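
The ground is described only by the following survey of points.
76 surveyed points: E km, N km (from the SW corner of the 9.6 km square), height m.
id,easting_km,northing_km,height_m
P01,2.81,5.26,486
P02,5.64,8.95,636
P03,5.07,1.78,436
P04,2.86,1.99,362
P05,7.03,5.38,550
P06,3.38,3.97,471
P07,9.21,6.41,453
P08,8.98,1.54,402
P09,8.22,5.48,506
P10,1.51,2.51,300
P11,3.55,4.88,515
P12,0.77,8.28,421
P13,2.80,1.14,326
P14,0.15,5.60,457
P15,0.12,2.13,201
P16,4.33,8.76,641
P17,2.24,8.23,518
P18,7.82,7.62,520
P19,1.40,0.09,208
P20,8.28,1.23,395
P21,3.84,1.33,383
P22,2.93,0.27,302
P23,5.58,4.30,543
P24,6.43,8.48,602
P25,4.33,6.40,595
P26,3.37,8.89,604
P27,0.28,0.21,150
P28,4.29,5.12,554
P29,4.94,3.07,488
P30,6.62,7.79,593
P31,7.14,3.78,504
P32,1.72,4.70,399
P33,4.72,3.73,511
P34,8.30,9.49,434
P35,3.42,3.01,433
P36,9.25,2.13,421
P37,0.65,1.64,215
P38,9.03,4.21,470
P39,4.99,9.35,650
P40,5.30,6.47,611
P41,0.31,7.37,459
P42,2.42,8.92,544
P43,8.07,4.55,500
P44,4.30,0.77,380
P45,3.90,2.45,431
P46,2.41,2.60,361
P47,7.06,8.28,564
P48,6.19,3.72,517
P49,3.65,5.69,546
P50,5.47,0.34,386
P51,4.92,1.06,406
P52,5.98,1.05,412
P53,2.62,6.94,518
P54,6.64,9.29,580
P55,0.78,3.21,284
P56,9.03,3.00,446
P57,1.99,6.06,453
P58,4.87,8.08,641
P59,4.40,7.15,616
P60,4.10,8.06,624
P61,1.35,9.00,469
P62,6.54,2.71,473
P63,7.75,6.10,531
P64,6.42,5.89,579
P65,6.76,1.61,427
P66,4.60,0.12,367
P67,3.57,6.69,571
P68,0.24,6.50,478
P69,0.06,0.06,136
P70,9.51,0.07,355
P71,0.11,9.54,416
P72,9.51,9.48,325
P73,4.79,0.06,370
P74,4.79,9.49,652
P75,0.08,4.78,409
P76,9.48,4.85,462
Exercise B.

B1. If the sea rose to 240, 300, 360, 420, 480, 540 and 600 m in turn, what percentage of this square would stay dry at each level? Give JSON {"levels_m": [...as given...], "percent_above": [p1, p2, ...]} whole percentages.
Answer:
{"levels_m": [240, 300, 360, 420, 480, 540, 600], "percent_above": [96, 92, 87, 68, 43, 24, 10]}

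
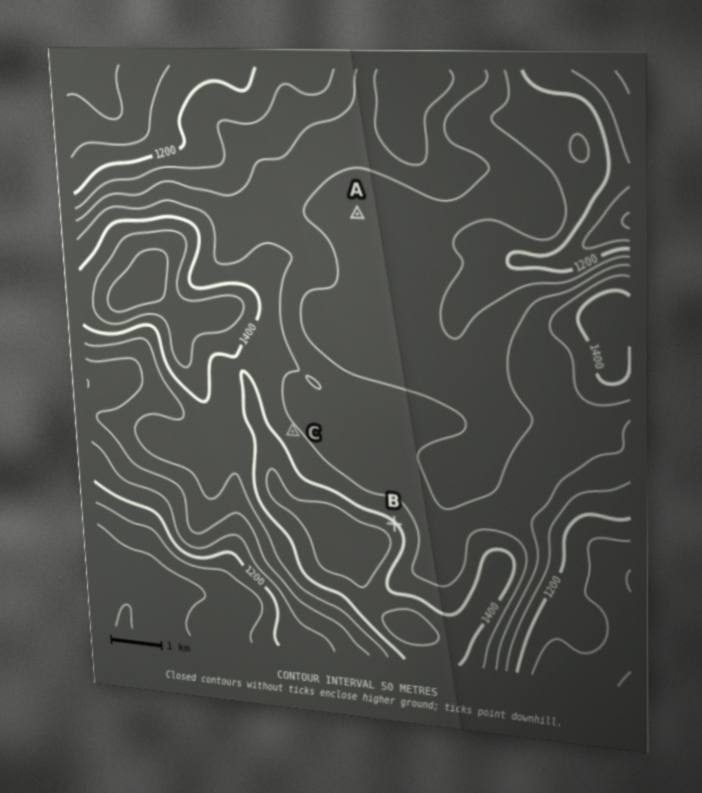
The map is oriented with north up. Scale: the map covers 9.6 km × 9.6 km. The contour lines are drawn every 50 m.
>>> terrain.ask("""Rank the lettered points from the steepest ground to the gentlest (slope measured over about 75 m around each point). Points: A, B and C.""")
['B', 'C', 'A']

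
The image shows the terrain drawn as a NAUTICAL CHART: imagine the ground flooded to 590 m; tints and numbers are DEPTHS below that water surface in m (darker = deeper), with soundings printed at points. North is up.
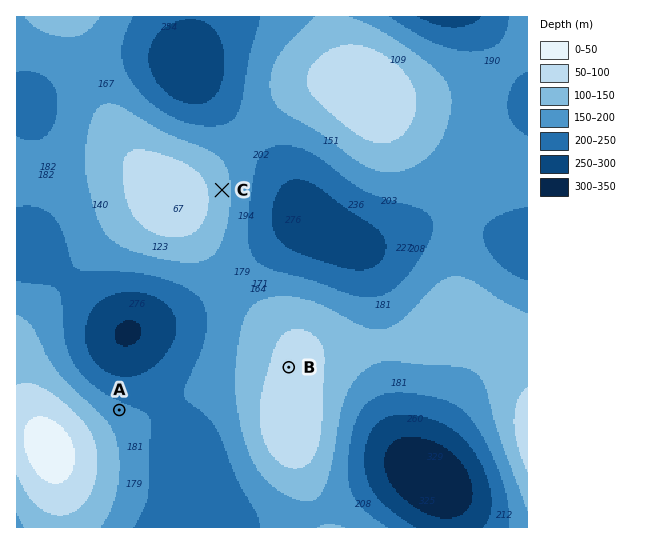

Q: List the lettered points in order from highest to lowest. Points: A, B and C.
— B C A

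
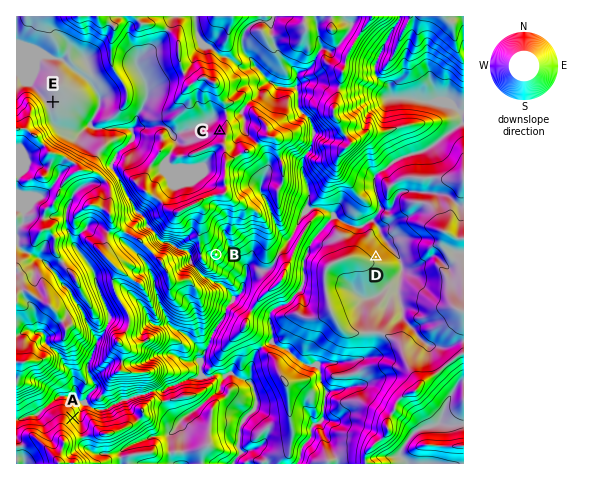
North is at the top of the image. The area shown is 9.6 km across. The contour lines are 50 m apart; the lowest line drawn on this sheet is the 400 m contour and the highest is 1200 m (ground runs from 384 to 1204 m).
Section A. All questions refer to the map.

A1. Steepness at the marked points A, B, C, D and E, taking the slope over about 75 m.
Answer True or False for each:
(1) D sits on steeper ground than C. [False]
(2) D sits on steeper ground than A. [False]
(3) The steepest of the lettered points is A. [False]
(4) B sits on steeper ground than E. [True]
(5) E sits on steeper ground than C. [False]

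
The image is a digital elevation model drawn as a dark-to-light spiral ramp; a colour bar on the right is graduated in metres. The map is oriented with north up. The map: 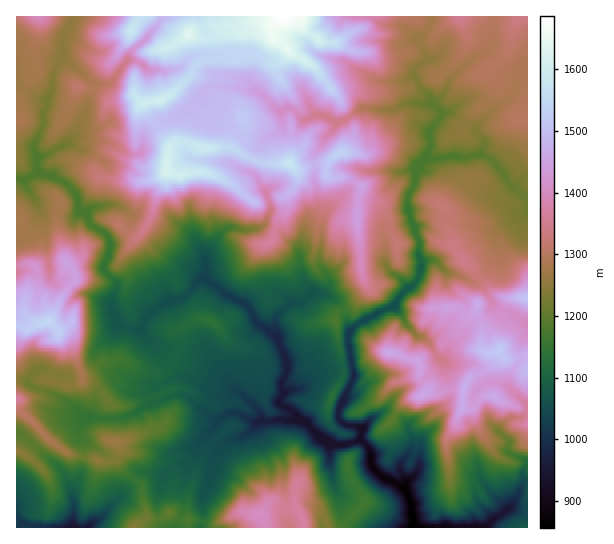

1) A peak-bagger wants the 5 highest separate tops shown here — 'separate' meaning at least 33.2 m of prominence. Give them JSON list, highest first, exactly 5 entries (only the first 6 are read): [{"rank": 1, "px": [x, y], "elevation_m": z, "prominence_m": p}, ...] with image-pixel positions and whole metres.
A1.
[{"rank": 1, "px": [189, 34], "elevation_m": 1636, "prominence_m": 46}, {"rank": 2, "px": [166, 171], "elevation_m": 1618, "prominence_m": 114}, {"rank": 3, "px": [161, 101], "elevation_m": 1603, "prominence_m": 57}, {"rank": 4, "px": [131, 30], "elevation_m": 1581, "prominence_m": 94}, {"rank": 5, "px": [289, 163], "elevation_m": 1580, "prominence_m": 51}]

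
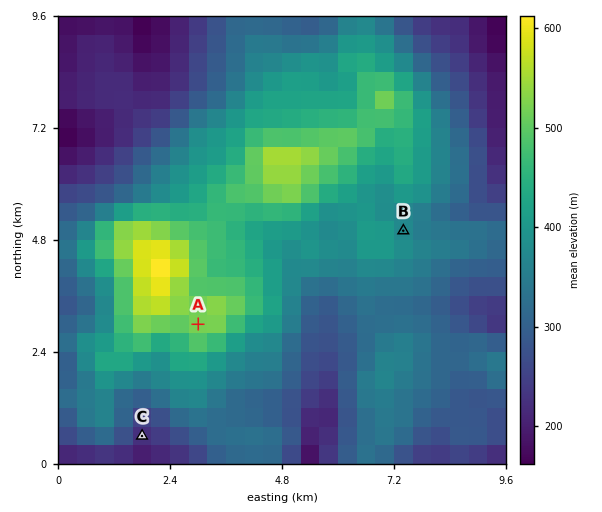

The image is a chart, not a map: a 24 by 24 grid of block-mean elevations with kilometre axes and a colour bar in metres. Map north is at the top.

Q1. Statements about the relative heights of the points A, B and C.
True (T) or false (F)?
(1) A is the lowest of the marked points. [F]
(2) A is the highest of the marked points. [T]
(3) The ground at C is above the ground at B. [F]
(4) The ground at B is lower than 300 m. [F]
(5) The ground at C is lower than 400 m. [T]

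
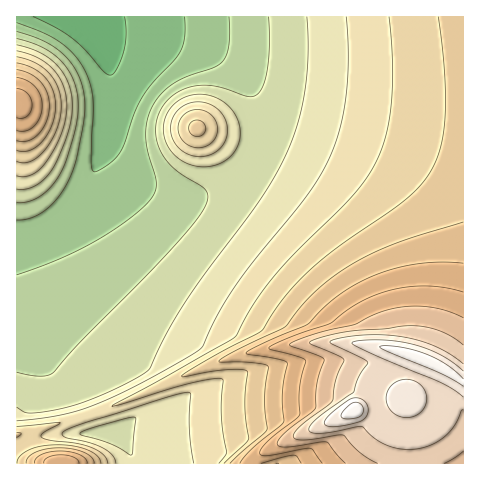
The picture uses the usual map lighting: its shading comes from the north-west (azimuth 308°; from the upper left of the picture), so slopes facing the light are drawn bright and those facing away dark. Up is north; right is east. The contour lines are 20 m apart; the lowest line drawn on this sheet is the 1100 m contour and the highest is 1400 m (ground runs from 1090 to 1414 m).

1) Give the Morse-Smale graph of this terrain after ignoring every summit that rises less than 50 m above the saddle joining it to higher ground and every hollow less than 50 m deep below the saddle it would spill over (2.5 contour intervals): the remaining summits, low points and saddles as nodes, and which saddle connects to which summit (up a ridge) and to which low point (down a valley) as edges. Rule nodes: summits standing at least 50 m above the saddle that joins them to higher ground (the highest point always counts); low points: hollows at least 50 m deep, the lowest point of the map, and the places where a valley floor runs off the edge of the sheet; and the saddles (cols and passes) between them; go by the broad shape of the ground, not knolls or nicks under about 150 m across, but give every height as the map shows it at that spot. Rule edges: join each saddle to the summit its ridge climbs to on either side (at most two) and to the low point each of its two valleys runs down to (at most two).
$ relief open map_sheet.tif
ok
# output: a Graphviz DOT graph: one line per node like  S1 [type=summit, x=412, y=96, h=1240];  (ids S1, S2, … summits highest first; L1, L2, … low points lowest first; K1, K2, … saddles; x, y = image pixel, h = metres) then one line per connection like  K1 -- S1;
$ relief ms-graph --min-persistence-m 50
graph terrain {
  S1 [type=summit, x=356, y=410, h=1414];
  S2 [type=summit, x=62, y=462, h=1318];
  S3 [type=summit, x=19, y=103, h=1310];
  S4 [type=summit, x=197, y=129, h=1245];
  L1 [type=low, x=68, y=18, h=1090];
  K1 [type=saddle, x=82, y=417, h=1216];
  K2 [type=saddle, x=253, y=155, h=1171];
  K3 [type=saddle, x=27, y=236, h=1132];
  K1 -- S1;
  K1 -- S2;
  K1 -- L1;
  K2 -- S1;
  K2 -- S4;
  K2 -- L1;
  K3 -- S1;
  K3 -- S3;
  K3 -- L1;
}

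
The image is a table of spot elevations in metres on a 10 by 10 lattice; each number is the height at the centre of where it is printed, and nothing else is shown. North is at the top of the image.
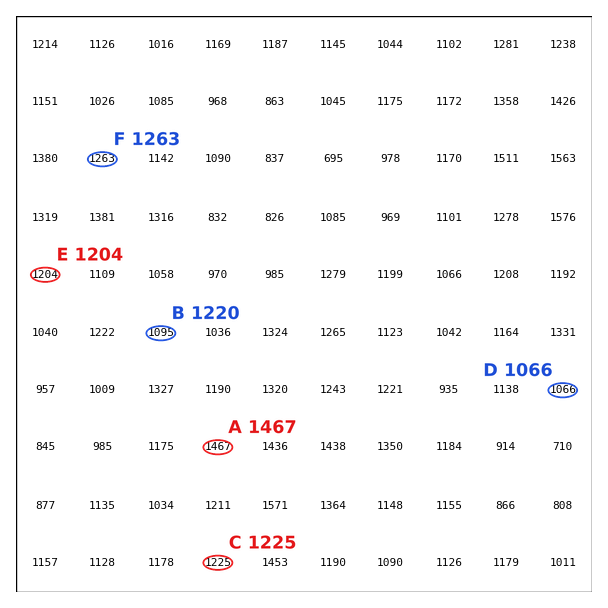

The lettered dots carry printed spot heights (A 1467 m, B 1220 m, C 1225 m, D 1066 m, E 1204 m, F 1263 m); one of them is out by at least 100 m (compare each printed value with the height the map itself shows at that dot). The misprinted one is B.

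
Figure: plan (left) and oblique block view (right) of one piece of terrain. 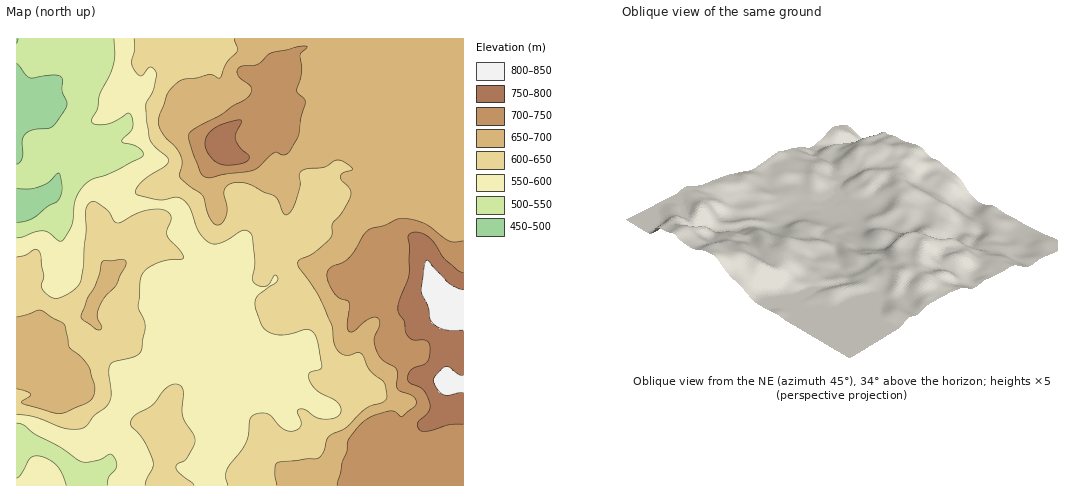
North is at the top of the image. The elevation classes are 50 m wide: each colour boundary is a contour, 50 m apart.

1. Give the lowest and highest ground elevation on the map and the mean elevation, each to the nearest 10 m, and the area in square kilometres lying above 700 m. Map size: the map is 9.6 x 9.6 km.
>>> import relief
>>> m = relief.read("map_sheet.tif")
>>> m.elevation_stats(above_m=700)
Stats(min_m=480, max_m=820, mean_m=630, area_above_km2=16.1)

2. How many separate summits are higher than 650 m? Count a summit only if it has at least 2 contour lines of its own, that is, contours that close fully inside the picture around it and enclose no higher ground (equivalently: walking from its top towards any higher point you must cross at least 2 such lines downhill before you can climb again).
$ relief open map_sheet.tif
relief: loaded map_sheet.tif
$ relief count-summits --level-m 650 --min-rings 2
1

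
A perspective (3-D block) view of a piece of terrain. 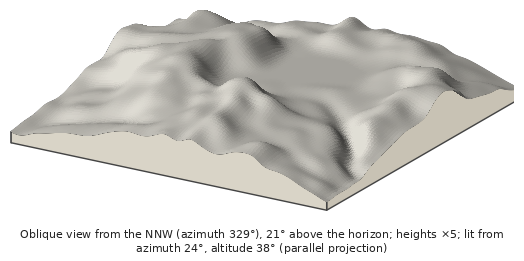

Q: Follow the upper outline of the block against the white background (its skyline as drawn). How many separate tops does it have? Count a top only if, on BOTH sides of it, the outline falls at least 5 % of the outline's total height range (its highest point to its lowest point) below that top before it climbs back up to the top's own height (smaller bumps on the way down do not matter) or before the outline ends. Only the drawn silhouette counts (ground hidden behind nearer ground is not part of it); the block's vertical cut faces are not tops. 2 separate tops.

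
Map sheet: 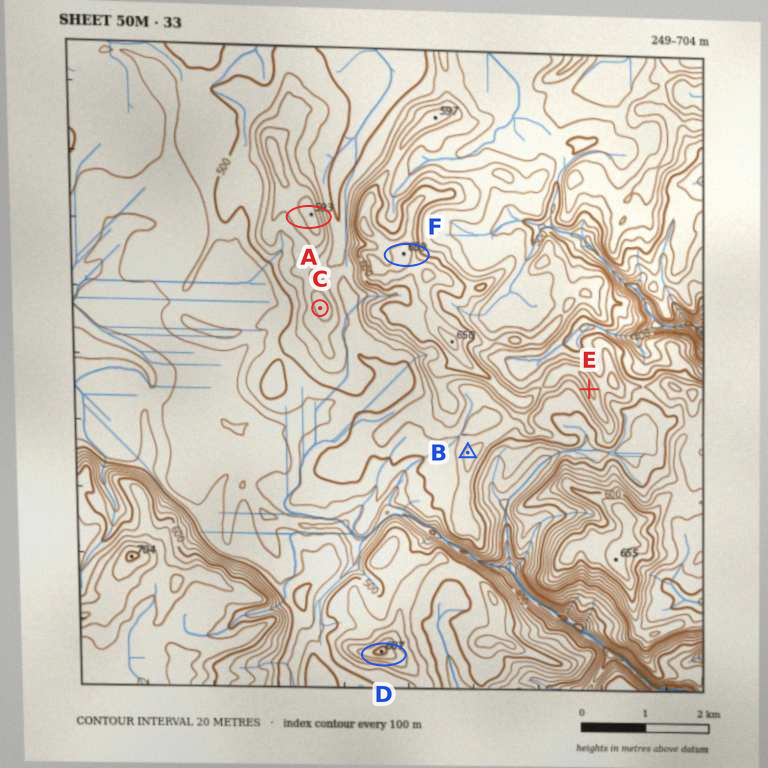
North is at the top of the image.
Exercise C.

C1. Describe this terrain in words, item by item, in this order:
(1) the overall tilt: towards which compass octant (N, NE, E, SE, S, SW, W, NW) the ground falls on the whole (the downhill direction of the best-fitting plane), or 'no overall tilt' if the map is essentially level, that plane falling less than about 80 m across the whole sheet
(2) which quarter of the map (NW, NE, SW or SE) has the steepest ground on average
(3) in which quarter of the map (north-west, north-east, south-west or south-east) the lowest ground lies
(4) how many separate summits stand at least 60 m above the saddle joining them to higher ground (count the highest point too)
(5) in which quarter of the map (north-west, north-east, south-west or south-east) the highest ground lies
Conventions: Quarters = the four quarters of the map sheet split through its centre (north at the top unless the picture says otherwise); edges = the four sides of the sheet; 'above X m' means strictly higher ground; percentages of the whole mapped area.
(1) On the whole the map has no overall tilt.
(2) The steepest ground, on average, is in the south-east quarter.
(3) The lowest ground is in the south-east quarter.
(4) Counting only tops that stand 60 m proud, the map has 7 summits.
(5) The highest ground is in the south-west quarter.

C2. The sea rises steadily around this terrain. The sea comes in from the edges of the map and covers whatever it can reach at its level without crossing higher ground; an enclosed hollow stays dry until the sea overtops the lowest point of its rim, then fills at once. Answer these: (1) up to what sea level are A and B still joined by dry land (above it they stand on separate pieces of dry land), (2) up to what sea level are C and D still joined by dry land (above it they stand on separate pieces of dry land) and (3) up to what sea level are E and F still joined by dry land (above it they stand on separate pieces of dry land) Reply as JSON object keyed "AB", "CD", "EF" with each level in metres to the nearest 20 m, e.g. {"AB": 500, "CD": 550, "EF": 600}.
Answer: {"AB": 520, "CD": 460, "EF": 560}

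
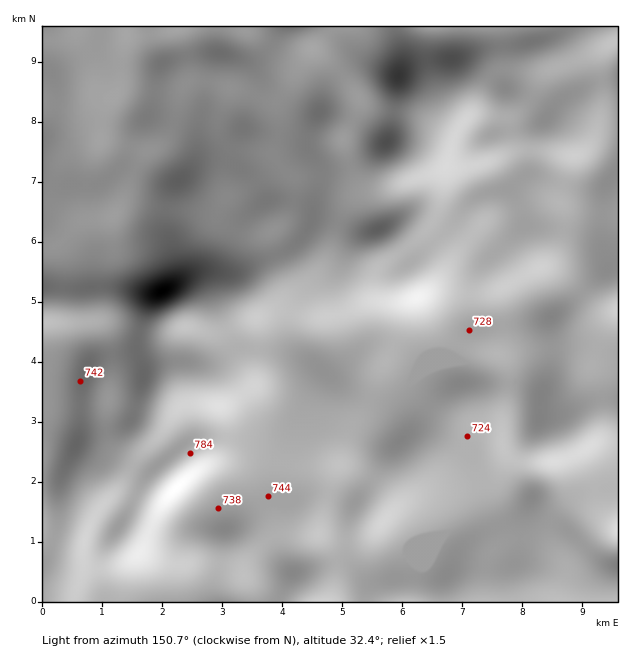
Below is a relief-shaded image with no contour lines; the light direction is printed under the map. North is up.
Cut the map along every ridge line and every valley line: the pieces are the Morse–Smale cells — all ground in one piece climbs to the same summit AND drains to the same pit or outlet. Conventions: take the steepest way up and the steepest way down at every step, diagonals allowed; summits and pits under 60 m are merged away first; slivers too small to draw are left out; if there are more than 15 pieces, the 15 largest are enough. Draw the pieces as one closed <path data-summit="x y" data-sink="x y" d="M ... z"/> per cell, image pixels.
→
<path data-summit="430 112" data-sink="617 550" d="M424 143l-6 11 0 12 5 21-1 17-10 18-20 22-12 6-18 0-10-4-17 0-9 4-21 13-39 18-25 18-27 15-27-3-11 5-6 15 0 17 4 19 3 6 6 5 0 19 7 36 6 5 15 5 15 9 11 13 6 13 5 24 0 17-6 21 50 45 5 7 1 10 319 0 1-313-14-2-26-19-43-26-29-33-15-6-21-1-19-11-15-14-8-14-5-12z"/><path data-summit="430 112" data-sink="139 27" d="M410 26l-367 0-1 278 43 4 34 0 36 10 15 0 17-7 27 3 27-15 25-18 39-18 21-13 9-4 45 4 12-6 20-22 10-18 1-17-5-21 0-12 12-30 0-10-4-8-3-22-11-36z"/><path data-summit="430 112" data-sink="89 601" d="M65 305l-23 1 0 295 254 1 1-10-5-7-50-45 6-21 0-17-5-24-6-13-11-13-15-9-15-5-6-5-7-36 0-19-6-5-3-6-4-19 0-17 6-15-6 2-15 0-36-10-34 0z"/><path data-summit="430 112" data-sink="617 54" d="M617 26l-206 1 1 21 11 36 3 22 4 8 0 10-7 27 5 12 8 14 15 14 15 9 25 3 15 6 29 33 43 26 29 20 11 0z"/>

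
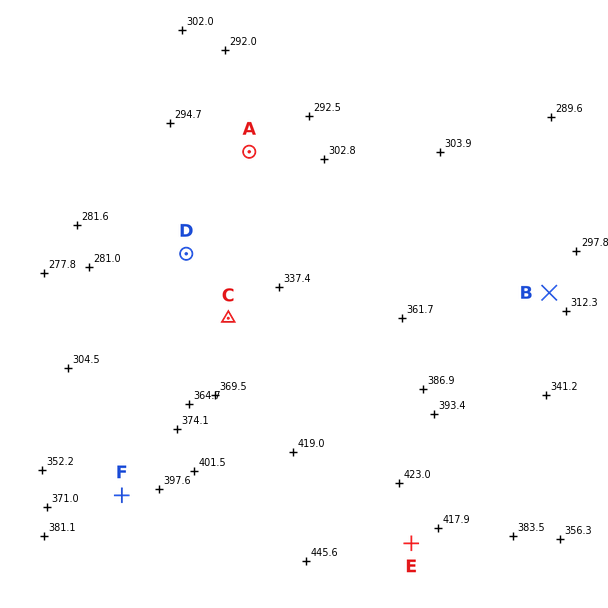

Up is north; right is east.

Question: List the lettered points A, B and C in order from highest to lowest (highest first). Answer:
C B A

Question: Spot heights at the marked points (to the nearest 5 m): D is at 300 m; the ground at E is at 430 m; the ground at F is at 385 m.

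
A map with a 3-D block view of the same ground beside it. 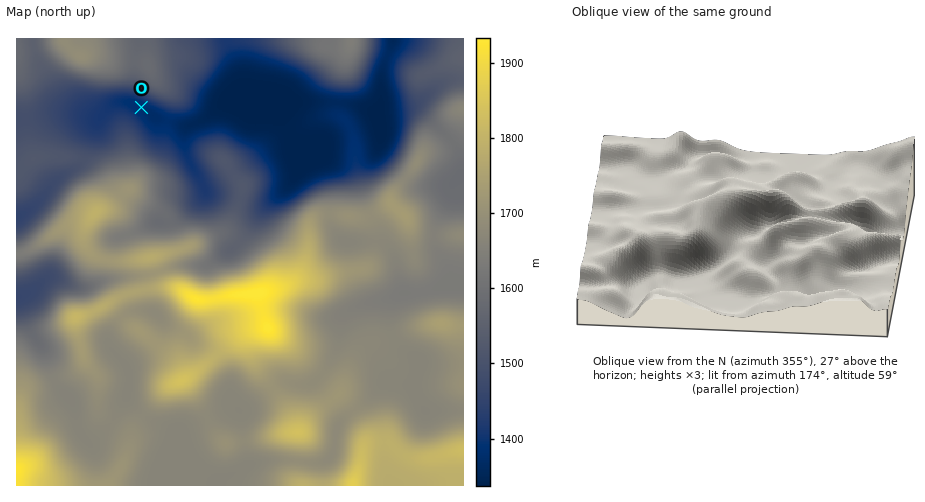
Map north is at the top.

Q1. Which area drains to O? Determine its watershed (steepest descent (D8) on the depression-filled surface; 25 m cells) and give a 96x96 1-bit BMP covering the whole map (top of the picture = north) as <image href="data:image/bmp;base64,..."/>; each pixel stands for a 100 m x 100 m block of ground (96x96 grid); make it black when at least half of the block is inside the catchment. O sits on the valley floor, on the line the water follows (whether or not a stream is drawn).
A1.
<image width="96" height="96" href="data:image/bmp;base64,Qk2+BAAAAAAAAD4AAAAoAAAAYAAAAGAAAAABAAEAAAAAAIAEAAATCwAAEwsAAAIAAAAAAAAA////AAAAAAAAAAAAAAAAAAAAAAAAAAAAAAAAAAAAAAAAAAAAAAAAAAAAAAAAAAAAAAAAAAAAAAAAAAAAAAAAAAAAAAAAAAAAAAAAAAAAAAAAAAAAAAAAAAAAAAAAAAAAAAAAAAAAAAAAAAAAAAAAAAAAAAAAAAAAAAAAAAAAAAAAAAAAAAAAAAAAAAAAAAAAAAAAAAAAAAAAAAAAAAAAAAAAAAAAAAAAAAAAAAAAAAAAAAAAAAAAAAAAAAAAAAAAAAAAAAAAAAAAAAAAAAAAAAAAAAAAAAAAAAAAAAAAAAAAAAAAAAAAAAAAAAAAAAAAAAAAAAAAAAAAAAAAAAAAAAAAAAAAAAAAAAAAAAAAAAAAAAAAAAAAAAAAAAAAAAAAAAAAAAAAAAAAAAAAAAAAAAAAAAAAAAAAAAAAAAAAAAAAAAAAAAAAAAAAAAAAAAAAAAAAAAAAAAAAAAAAAAAAAAAAAAAAAAAAAAAAAAAAAAAAAAAAAAAAAAAAAAAAAAAAAAAAAAAAAAAAAAAAAAAAAAAAAAAAAAAAAAAAAAAAAAAAAAAAAAAAAAAAAAAAAAAAAAAAAAAAAAAAAAAAAAAAAAAAAAAAAAAAAAAAAAAAAAAAAAAAAAAAAAAAAAAAAAAAAAAAAAAAAAAAAAAAAAAAAAAAAAAAAAAAAAAAAAAAAAAAAAAAAAAAAAAAAAAAAAAAAAAAAAAAAAAAAAAAAAAAAAAAAAAAAAAAAAAAAAAAAAAAAAAAAAAAAAAAAAAAAAAAAAAAAAAAAAAAAAAAAAAAAAAAAAAAAAAAAAAAAAAAAAAAAAAAAAAAAAAAAAAAAAAAAAAAAAAAAAAAAAAAAAAAAAAAAAAAAAAAAAAAAAAAAAAAAAAAAAAAAAAAAAAAAAAAAAAAAAAAAAAAAAAAAAAAAAAAAAAAAAAAAAAAAAAAAAAAAAAAAAAAAAAAAAAAACAAAAAAAAAAAAAAADgAAAAAAAAAAAAAABwAAAAAAAAAAAAAAB4AAAAAAAAAAAAAAB8AAAAAAAAAAAAAAB8AAAAAAAAAAAAAAB8AAAAAAAAAAAAAAD8AAAAAAAAAAAAAAH8AAAAAAAAAAAAAAP8AAAAAAAAAAAAAAf8AAAAAAAAAAAAM//8AAAAAAAAAAAAf//8AAAAAAAAAAAA///8AAAAAAAAAAAA///8AAAAAAAAAAAA///8AAAAAAAAAAAA///8AAAAAAAAAAAA///8AAAAAAAAAAAA///8AAAAAAAAAAAA///8AAAAAAAAAAAA///+AAAAAAAAAAAA////AAAAAAAAAAAA////gAAAAAAAAAAA////gAAAAAAAAAAA////gAAAAAAAAAAA////wAAAAAAAAAAB////4AAAAAAAAAAB////8AAAAAAAAAAB////8AAAAAAAAAAD////4AAAAAAAAAAD////4AAAAAAAAAAD////wAAAAAAAAAAD//+AAAAAAAAAAAAD/+AAAAAAAAAAAAAD/8AAAAAAAAAAAAAB/4AAAAAAAAAAAAAAAAAAAAAAAAAAAAAA="/>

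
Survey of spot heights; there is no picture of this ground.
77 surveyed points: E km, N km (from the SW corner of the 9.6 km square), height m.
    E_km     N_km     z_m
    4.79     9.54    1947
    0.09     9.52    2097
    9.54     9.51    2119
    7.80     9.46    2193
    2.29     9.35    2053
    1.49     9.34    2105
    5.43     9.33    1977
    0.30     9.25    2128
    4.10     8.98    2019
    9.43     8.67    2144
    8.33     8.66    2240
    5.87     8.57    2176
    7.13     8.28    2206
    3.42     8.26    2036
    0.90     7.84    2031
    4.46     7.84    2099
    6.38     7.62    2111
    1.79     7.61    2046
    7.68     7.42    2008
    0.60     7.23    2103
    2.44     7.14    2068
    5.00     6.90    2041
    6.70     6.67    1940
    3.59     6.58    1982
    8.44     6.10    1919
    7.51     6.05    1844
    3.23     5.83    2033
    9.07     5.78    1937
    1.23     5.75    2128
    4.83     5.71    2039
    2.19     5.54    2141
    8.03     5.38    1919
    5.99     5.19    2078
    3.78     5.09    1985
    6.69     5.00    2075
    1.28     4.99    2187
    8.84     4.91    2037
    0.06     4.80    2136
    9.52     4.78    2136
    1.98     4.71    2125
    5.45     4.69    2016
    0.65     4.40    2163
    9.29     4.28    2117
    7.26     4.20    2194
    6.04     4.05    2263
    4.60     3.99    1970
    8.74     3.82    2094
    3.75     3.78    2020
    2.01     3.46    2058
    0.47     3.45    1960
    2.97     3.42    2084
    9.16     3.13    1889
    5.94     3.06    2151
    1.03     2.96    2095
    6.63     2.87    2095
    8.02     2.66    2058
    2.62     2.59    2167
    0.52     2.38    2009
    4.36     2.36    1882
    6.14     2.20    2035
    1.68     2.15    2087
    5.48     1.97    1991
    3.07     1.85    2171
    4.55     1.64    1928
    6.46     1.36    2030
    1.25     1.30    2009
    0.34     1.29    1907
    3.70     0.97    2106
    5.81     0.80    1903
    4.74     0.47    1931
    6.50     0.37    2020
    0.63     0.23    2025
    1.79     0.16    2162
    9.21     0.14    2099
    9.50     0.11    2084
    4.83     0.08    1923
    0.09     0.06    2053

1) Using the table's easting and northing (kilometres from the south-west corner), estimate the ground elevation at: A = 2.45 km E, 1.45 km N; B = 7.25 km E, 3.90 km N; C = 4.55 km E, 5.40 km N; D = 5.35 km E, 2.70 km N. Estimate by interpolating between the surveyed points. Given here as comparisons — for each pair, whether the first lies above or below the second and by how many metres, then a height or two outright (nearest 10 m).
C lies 240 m below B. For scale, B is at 2220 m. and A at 2120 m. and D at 2080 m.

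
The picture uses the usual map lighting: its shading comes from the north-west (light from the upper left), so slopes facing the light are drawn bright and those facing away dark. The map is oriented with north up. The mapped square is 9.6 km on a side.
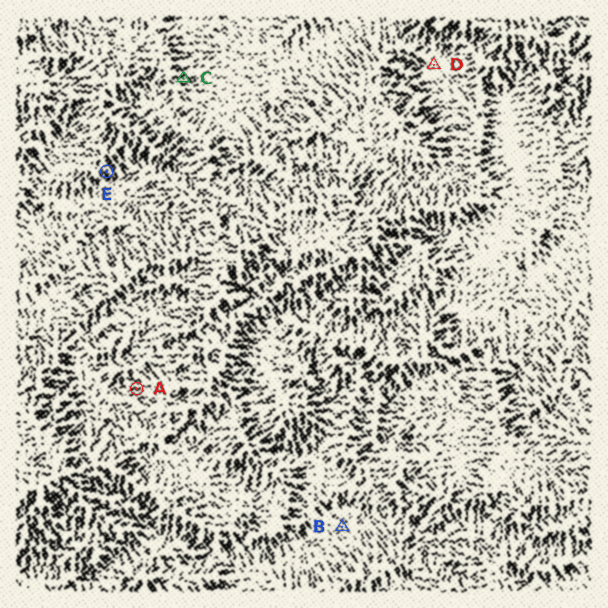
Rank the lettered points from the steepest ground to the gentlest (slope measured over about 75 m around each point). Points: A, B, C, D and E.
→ A E C B D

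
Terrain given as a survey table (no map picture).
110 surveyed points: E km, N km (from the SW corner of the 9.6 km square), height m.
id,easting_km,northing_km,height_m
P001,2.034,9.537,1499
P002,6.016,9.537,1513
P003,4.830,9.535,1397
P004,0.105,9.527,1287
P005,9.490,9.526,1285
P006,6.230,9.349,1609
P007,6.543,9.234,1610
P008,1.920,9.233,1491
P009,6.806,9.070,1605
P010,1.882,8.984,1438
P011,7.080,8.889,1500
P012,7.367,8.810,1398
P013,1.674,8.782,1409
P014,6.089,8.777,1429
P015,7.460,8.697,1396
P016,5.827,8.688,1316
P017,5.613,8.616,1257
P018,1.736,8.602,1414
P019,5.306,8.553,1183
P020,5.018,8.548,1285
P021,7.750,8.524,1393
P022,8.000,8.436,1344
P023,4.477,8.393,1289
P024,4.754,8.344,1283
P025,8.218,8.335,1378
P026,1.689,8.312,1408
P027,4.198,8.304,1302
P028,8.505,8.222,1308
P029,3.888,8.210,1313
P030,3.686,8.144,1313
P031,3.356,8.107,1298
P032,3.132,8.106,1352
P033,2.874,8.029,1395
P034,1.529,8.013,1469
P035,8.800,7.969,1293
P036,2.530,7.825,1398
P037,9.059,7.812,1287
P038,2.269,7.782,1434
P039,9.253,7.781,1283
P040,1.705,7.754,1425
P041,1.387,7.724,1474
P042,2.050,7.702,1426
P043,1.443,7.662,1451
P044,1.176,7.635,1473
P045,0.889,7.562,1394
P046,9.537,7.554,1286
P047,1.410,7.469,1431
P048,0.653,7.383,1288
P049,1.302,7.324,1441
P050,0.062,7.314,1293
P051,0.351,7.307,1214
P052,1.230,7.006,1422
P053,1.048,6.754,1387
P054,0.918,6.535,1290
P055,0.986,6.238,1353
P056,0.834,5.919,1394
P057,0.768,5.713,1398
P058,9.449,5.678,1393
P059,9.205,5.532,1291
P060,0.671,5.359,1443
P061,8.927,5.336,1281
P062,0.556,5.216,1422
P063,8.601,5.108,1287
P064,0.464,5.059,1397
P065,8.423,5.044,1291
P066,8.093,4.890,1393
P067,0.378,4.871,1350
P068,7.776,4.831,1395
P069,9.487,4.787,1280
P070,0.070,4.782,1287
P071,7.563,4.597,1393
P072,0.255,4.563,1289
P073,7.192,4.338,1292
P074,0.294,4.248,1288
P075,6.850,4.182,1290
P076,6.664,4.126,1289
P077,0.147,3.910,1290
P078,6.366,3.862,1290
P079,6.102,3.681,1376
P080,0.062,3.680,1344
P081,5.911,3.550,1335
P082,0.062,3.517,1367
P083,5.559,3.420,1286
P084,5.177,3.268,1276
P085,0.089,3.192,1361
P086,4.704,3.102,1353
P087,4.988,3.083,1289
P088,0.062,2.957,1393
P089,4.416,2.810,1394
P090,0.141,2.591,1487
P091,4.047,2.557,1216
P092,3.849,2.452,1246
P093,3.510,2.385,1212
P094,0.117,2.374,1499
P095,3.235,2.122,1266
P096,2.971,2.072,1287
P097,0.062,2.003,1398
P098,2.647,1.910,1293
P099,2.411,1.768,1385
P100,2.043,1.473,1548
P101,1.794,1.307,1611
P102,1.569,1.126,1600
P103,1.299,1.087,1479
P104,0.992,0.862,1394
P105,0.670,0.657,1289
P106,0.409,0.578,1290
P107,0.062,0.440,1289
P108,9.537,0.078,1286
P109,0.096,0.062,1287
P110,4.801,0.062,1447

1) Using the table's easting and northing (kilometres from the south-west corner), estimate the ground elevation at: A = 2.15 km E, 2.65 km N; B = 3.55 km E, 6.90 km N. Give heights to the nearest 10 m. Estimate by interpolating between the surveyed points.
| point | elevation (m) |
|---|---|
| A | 1290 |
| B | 1400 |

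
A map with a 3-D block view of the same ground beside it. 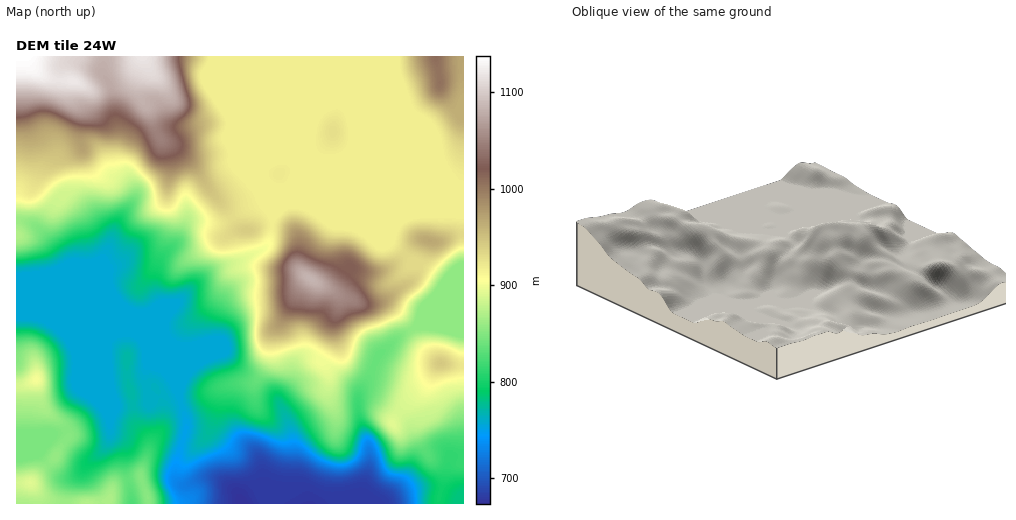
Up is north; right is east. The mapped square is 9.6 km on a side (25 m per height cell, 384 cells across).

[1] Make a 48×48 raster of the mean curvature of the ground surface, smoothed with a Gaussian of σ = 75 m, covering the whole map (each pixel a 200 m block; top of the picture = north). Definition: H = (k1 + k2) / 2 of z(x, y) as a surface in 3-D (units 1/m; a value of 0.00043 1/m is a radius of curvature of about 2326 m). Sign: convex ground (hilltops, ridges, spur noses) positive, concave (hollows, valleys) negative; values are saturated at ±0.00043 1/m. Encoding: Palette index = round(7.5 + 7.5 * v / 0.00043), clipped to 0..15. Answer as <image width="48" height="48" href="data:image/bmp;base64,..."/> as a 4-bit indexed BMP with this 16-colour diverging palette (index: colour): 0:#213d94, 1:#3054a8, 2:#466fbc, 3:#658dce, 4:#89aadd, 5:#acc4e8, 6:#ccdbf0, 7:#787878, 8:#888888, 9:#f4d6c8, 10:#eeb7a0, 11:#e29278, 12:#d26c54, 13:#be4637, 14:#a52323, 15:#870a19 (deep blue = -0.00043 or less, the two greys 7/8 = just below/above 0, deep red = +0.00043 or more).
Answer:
<image width="48" height="48" href="data:image/bmp;base64,Qk32BAAAAAAAAHYAAAAoAAAAMAAAADAAAAABAAQAAAAAAIAEAAATCwAAEwsAABAAAAAAAAAAlD0hAKhUMAC8b0YAzo1lAN2qiQDoxKwA8NvMAHh4eACIiIgAyNb0AKC37gB4kuIAVGzSADdGvgAjI6UAGQqHAFaKvO/c5iv9Z6uWZniIiId3d3d1NHrbZou4ZnZ75j33E3qmVniId3d3ZnZkNGaKdb/WMyJb93+xBFVkRmd3d2ZVVERXVFV5dnumdiNYyK+iF5UzVmZmZkRVZkI6tTi5ijVp2TI1lm7WNrl2ipVFZkV3u4IZ+kvoeXZY2mQzZjrpVKupm4M2iFaM/5AG/VmmV3d2m8tyRlnLc3u6hzFIt1ef/GAE7ndEV2Zmau1zR3ispEmqhTWLpVid7EAM/JpkVnd2nOtjWJiLtTeZhXrMhGeL3DDP+Iu5doic3LlVZ5dYlUeIhp3ZQ1aL2xb+qHirhnedhERHZpZXhVmYdoy1FGeryAaYmYh5hXacQCR3aKd4dXu5h4uABpvLtgVmmYmHh6v+MEd3aaeJdmvcuquBN6qapSVmioiGZ33+MWd3aZaId0esy5iHmHaLllVmeYioZhn8Qmd3apZ3d2RXdlabp3moinRWeYjOyUv7ZGd3a6Z3d3dTIEvKZGl0nXNVaJnf2Z77ZGd3eqZ3d3d3ME3pZDM2vHI0RqzNt67HRHd3d3d3d3ZmIE78qUNquEAjI4upYWhTR3d3d3d3eJdkIDz/yCSt1zA0EjMiJCM1d3d3d3d3eZh3UzjMtjWd+nZ2Z0V3d2Z3d3d3d2Z3ZomIhldnzKln29/8ukR3d3d3d3d3dnhlVFipd4hY3ap2q//u1xBXd3eId3d3Z7tlUyWqZphZ3Im6u9lH3ZUWd3d3d3d3aap2pxFrhWRHq639qHURbP5Rd1Vmd3d3Z3mWzWEp2mRYnP/ZVYq4Ra6hJzM0Rnd3Zlimn8hEeHic7/t2af68pmm3AZZnVFZmd0amWsupZDMir8VXv/cTh1WrYO25ZVd1Z0SJMmm+yWQAS5dlnYITR5rf1u2ohld1R1NXYTrNurxgXMtjRTNnWO/+6aZYp2iFJoZVhlmYit2Tj+lCNFd3ZqqHiENayYmFI625qEVWd3iEa4Q2d3d3dkREVVdouphnYUvtxyV6p2ZnVEV3d3d3d3d3d62VepZptgOd1Ce8p3d3d3d3d3d3d3d3d3vGNneL2zA98wnah3d3d3d3d3d3d3d3d2ipQ1eaqUE75Sq4d2d3h3d3d4d3h3d3d2eKp2d1ZiR5uHuFZnd4l3d3d3h4eIh3d3h4qrxzUwbtqrt1V3d3d3d3d3eHeId3eHh3Z8+EREf+vLh3Z3d3d3d3d3d4d3d2eXiHVpk1Z4fOzbZFZ3d3h3d5h3d3iId1eGd2RFM6l2bMmZdTV3d3h3d6p3d3d3d0eWYyE3mrhke3QzapV3d3h3d6p3d3d3dUnJchSu22NHzHiGSHV3d3h3d4h3d3d3U2qqpmrbiWJK2oz/hTZ3d3h3d3d3d3d1Vol4iJqWnZaKhWz9Uld3d3h3d3d3d3dkfNhXeaqs7XeZd633AXd4d3h3d3d3d3dUfvlKrLq9pUaJm97TBXd3d3h3d3d3d3c2e/lJqnZ3U1aamsySBHeHd3h3eId3eHZIi8dIiGVnhlWJmqdFdHeId3h3d4d4h3U5rLVA=="/>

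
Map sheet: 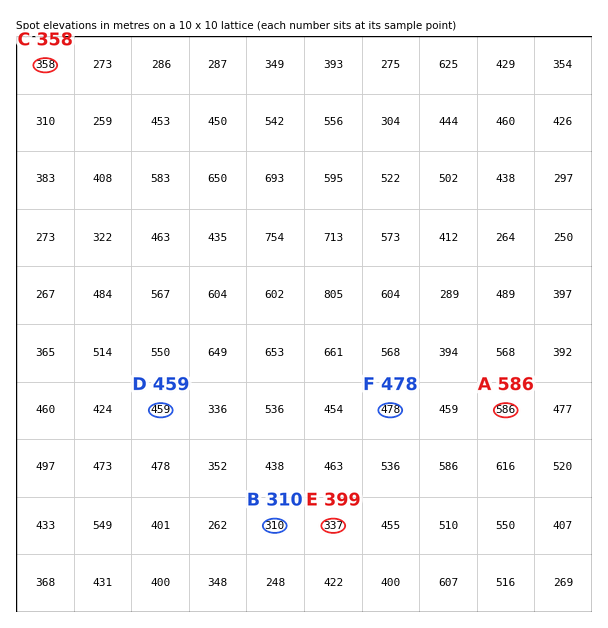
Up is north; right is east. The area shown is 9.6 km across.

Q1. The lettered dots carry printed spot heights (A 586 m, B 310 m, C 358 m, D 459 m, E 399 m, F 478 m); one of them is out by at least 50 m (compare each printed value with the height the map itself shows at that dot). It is E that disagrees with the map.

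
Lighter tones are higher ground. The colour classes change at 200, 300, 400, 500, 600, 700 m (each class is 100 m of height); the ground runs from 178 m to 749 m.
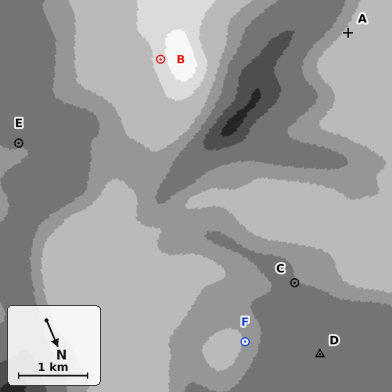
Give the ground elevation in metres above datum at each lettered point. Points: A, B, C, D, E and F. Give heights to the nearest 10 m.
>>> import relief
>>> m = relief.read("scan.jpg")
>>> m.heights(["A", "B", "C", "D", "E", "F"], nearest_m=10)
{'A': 530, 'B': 660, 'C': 390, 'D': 350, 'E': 380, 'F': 490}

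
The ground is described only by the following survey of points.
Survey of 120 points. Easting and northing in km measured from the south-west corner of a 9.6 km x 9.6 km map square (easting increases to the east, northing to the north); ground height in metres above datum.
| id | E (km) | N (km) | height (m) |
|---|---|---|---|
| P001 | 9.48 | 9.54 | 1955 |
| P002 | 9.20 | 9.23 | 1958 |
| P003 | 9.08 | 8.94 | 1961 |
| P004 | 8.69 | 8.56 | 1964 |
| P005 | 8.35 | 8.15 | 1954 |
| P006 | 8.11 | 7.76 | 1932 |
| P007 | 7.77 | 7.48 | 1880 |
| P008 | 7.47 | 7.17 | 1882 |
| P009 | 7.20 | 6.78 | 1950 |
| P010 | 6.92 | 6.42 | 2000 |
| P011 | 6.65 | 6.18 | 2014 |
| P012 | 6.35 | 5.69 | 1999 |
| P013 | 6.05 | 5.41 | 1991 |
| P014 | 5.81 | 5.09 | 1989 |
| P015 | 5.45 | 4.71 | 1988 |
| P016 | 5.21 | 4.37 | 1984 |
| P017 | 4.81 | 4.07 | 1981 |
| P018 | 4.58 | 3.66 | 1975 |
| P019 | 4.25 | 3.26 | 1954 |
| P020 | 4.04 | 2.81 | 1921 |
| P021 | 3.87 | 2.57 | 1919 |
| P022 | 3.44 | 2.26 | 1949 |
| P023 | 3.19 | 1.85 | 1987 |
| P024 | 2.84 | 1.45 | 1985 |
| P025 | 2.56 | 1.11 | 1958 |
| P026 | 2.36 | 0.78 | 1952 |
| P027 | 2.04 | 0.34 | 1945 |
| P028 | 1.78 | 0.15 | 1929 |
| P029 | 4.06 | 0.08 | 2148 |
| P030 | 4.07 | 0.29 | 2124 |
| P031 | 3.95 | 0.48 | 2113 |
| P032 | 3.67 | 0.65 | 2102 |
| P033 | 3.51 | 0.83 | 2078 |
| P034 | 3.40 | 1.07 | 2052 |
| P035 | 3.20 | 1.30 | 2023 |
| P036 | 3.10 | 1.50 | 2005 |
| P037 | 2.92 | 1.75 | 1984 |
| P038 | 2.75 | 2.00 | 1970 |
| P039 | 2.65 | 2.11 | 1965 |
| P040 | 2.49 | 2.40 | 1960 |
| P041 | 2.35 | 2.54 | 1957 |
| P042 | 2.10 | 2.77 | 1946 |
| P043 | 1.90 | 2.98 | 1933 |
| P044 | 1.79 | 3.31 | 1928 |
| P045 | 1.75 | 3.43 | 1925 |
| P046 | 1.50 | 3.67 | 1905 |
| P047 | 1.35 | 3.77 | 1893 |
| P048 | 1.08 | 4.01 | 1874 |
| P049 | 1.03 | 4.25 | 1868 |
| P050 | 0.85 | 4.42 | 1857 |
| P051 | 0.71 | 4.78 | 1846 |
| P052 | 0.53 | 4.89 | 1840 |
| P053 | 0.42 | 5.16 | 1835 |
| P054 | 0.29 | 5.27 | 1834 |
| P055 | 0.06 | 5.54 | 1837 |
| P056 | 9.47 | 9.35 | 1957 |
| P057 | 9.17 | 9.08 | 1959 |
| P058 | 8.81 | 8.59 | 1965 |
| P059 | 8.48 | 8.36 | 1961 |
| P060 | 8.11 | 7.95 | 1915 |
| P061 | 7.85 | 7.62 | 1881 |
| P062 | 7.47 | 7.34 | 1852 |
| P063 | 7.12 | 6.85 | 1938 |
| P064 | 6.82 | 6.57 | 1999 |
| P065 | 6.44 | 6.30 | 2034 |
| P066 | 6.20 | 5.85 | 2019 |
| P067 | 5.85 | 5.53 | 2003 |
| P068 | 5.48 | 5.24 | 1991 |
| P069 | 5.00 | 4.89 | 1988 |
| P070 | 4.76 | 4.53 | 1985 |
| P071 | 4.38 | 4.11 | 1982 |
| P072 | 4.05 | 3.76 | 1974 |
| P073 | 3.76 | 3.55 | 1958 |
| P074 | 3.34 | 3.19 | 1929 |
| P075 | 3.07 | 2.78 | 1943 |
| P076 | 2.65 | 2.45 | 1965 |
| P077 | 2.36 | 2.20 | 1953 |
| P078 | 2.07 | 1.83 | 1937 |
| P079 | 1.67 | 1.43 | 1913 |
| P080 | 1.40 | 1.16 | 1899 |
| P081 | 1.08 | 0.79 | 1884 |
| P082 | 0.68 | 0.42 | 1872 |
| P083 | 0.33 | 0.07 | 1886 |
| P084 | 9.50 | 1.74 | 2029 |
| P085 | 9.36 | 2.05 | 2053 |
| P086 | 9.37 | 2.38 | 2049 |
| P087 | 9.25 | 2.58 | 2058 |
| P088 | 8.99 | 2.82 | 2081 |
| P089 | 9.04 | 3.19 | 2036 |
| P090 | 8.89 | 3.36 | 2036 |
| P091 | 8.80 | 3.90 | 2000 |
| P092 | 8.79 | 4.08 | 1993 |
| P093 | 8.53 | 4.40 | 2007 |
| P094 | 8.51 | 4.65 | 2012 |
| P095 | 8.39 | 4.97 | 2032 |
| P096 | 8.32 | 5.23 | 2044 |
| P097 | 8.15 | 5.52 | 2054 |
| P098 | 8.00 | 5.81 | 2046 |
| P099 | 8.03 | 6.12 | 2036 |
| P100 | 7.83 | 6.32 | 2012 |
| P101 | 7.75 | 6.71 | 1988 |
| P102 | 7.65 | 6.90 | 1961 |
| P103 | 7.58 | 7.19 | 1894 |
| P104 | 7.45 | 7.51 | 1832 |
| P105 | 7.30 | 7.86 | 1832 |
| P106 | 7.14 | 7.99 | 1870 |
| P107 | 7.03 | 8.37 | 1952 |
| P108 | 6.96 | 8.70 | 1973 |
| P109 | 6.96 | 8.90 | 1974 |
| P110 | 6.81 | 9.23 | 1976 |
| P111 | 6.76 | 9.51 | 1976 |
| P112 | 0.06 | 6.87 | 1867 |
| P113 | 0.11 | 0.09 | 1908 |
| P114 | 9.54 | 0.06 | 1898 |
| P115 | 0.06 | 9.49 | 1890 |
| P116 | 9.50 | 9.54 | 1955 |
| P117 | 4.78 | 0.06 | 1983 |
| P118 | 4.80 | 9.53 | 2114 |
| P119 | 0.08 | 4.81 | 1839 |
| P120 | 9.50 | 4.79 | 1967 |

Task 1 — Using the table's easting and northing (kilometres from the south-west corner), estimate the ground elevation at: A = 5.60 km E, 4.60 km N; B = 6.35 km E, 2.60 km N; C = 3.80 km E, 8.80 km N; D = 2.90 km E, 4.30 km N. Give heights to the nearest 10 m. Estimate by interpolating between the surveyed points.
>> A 1990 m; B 1980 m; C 2010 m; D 1980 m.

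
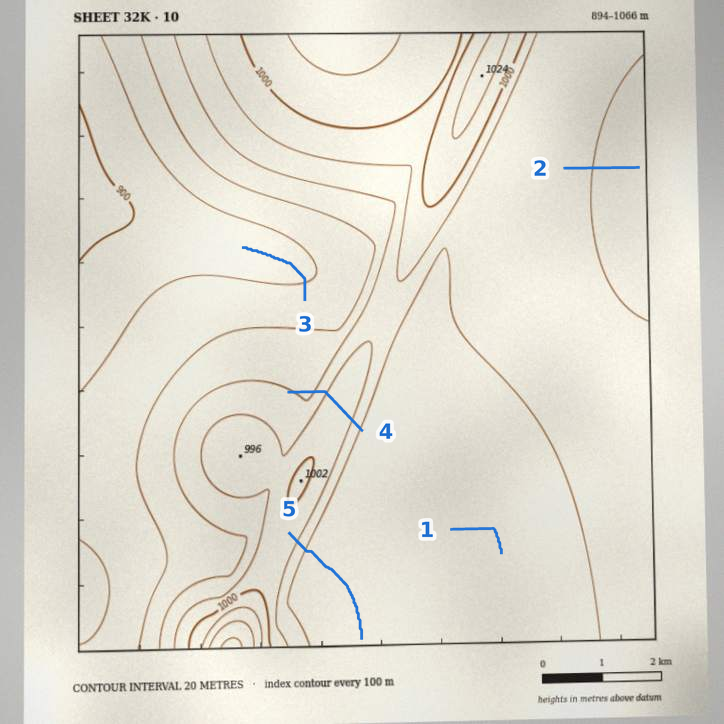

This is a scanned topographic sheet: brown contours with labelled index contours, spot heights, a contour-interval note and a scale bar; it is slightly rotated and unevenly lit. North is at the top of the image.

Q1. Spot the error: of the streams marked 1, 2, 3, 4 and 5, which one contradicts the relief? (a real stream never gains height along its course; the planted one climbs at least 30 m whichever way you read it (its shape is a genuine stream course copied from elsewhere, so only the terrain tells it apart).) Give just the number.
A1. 4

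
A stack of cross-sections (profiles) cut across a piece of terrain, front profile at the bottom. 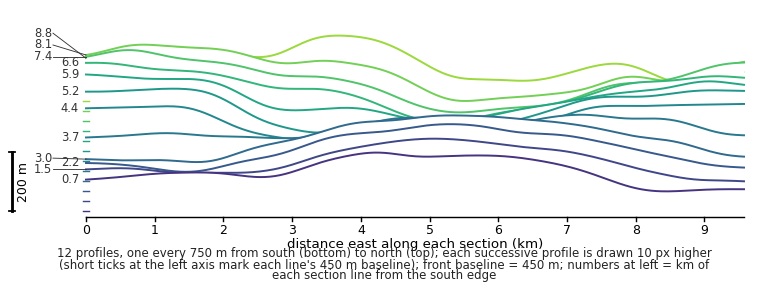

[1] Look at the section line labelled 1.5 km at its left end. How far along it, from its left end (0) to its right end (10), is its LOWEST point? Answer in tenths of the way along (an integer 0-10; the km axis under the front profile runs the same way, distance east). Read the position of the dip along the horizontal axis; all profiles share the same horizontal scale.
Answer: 10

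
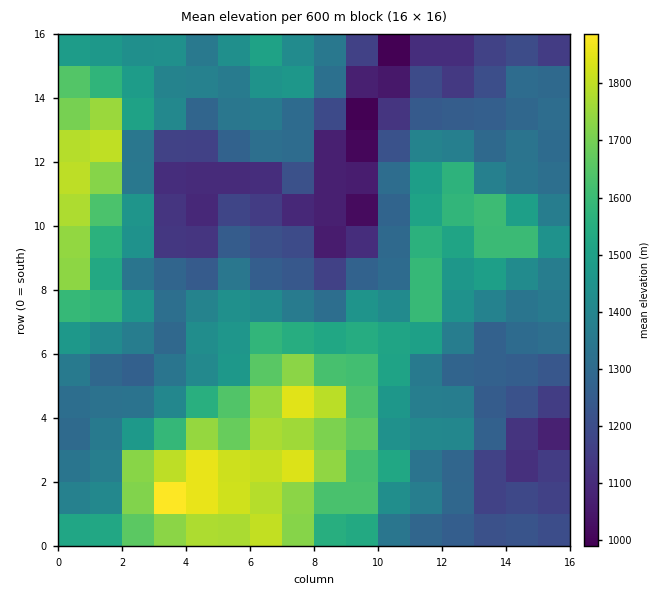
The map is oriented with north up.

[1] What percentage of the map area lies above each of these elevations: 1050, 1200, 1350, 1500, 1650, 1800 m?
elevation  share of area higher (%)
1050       97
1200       81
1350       56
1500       31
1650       16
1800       6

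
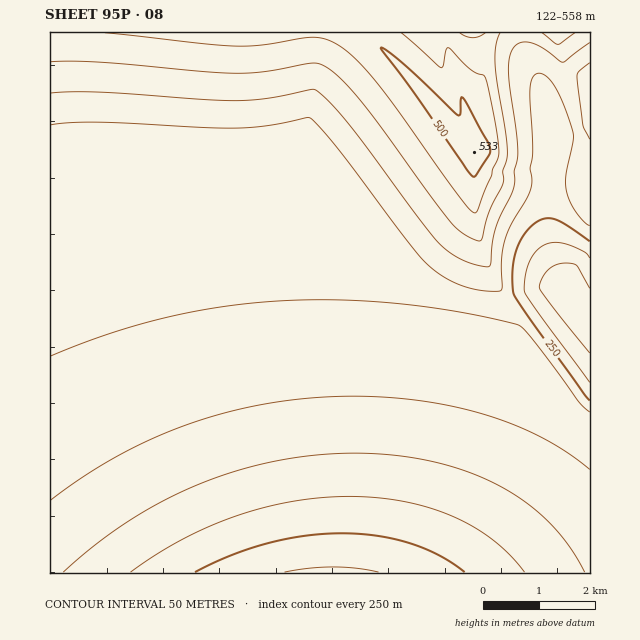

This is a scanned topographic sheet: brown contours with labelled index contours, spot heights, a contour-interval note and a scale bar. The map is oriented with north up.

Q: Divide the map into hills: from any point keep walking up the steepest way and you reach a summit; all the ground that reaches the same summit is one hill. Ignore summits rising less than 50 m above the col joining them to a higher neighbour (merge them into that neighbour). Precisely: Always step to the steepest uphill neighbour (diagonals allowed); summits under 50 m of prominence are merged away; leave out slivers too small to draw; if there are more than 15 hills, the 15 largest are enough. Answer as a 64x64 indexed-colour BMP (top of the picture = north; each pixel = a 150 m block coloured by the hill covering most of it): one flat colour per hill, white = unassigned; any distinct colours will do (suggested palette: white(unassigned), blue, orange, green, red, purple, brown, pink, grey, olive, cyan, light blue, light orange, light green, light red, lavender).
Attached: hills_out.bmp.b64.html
<image width="64" height="64" href="data:image/bmp;base64,Qk12CAAAAAAAAHYAAAAoAAAAQAAAAEAAAAABAAQAAAAAAAAIAAATCwAAEwsAABAAAAAAAAAA////ALR3HwAOf/8ALKAsACgn1gC9Z5QAS1aMAMJ34wB/f38AIr28AM++FwDox64AeLv/AIrfmACWmP8A1bDFABERERERERERERERERERERERERERERERERERERERERERERERERERERERERERERERERERERERERERERERERERERERERERERERERERERERERERERERERERERERERERERERERERERERERERERERERERERERERERERERERERERERERERERERERERERERERERERERERERERERERERERERERERERERERERERERERERERERERERERERERERERERERERERERERERERERERERERERERERERERERERERERERERERERERERERERERERERERERERERERERERERERERERERERERERERERERERERERERERERERERERERERERERERERERERERERERERERERERERERERERERERERERERERERERERERERERERERERERERERERERERERERERERERERERERERERERERERERERERERERERERERERERERERERERERERERERERERERERERERERERERERERERERERERERERERERERERERERERERERERERERERERERERERERERERERERERERERERERERERERERERERERERERERERERERERERERERERERERERERERERERERERERERERERERERERERERERERERERERERERERERERERERERERERERERERERERERERERERERERERERERERERERERERERERERERERERERERERERERERERERERERERERERERERERERERERERERERERERERERERERERERERERERERERERERERERERERERERERERERERERERERERERERERERERERERERERERERERERERERERERERERERERERERERERERERERERERERERERERERERERERERERERERERERERERERERERERERERERERERERERERERERERERERERERERERERERERERERERERERERERERERERERERERERERERERERERERERERERERERERERERERERERERERERERERERERERERERERERERERERERERERERERERERERERERERERERERERERERERERERERERERERERERERERERERERERERERERERERERERERERERERERERERERERERERERERERERERERERERERERERERERERERERERERERERERERERERERERERERERERERERERERERERERERERERERERERERERERERERERERERERERERERERERERERERERERERERERERERERERERERESERERERERERERERERERERERERERERERERERERERERESIRERERERERERERERERERERERERERERERERERERERERIhERERERERERERERERERERERERERERERESIiIiIhERIiEREREREREREREREREREREREREREREREiIiIiIiIiIiIRERERERERERERERERERERERERERERIiIiIiIiIiIiIhERERERERERERERERERERERERERERIiIiIiIiIiIiIiERERERERERERERERERERERERERERIiIiIiIiIiIiIiIRERERERERERERERERERERERERERIiIiIiIiIiIiIiIhERERERERERERERERERERERERERIiIiIiIiIiIiIiIiERERERERERERERERERERERERERIiIiIiIiIiIiIiIiIREREREREREREREREREREREREREiIiIiIiIiIiIiIiIhEREREREREREREREREREREREREiIiIiIiIiIiIiIiIiEREREREREREREREREREREREREiIiIiIiIiIiIiIiIiIREREREREREREREREREREREREiIiIiIiIiIiIiIiIiIhEREREREREREREREREREREREiIiIiIiIiIiIiIiIiIiEREREREREREREREREREREREiIiIiIiIiIiIiIiIiIiIREREREREREREREREREREREiIiIiIiIiIiIiIiIiIiIhERERERERERERERERERERESIiIiIiIiIiIiIiIiIiIiERERERERERERERERERERESIiIiIiIiIiIiIiIiIiIiIiIhEREiIiIiIiIiIiIRESIiIiIiIiIiIiIiIiIiIiIiIiIiIiIiIiIiIiIiIiIiIiIiIiIiIiIiIiIiIiIiIiIiIiIiIiIiIiIiIiIiIiIiIiIiIiIiIiIiIiIiIjMyIiIiIiIiIiIiIiIiIiIiIiIiIiIiIiIiIiIiIiIiMzMyIiIiIiIiIiIiIiIiIiIiIiIiIiIiIiIiIiIiIiIzMzIiIiIiIiIiIiIiIiIiIiIiIiIiIiIiIiIiIiIiIjMzMiIiIiIiIiIiIiIiIiIiIiIiIiIiIiIiIiIiIiIjMzMyIiIiIiIiIiIiIiIiIiIiIiIiIiIiIiIiIiIiIiMzMzIiIiIiIiIiIiIiIiIiIiIiIiIiIiIiIiIiIiIiIzMzMiIiIiIiIiIiIiIiIiIiIiIiIiIiIiIiIiIiIiIzMzMyIiIiIiIiIiIiIiIiIiIiIiIiIiIiIiIiIiIiIjMzMzIiIiIiIiIiIiIiIiIiIiIiIiIiIiIiIiIiIiIjMzMzMiIiIiIiIiIiIiIiIiIiIiIiIiIiIiIiIiIiIiMzMzMyIiIiIiIiIiIiIiIiIiIiIiIiIiIiIiIiIiIiIzMzMz"/>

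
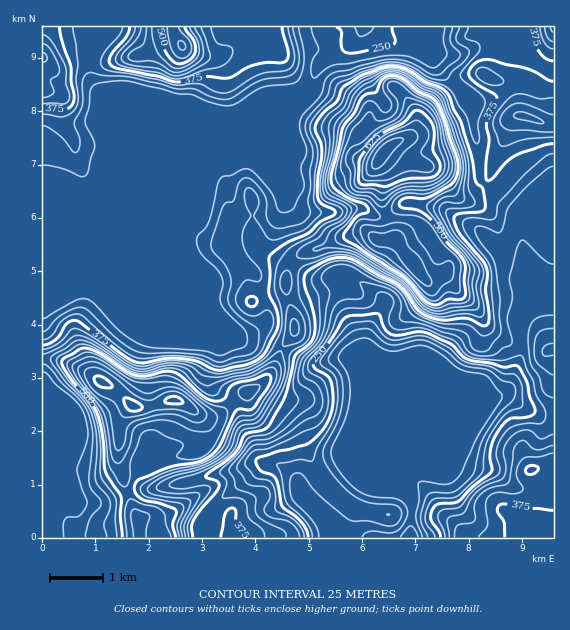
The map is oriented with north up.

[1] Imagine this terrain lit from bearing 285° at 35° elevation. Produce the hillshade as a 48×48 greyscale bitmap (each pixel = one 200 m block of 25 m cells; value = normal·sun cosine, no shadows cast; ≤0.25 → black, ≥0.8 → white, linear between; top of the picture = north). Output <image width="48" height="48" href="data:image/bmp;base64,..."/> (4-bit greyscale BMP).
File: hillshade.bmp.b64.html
<image width="48" height="48" href="data:image/bmp;base64,Qk32BAAAAAAAAHYAAAAoAAAAMAAAADAAAAABAAQAAAAAAIAEAAATCwAAEwsAABAAAAAAAAAAAAAAABEREQAiIiIAMzMzAERERABVVVUAZmZmAHd3dwCIiIgAmZmZAKqqqgC7u7sAzMzMAN3d3QDu7u4A////AKu6qs25hiFZqZiIhkV4iIh2nM3bqqqZmaqqu825djFJqYd4hlaJmImFjdy6q6qZmZqqu925h2InqnZndniamZmGjdu7y7mZmZmau8yYiJdEeYdlRomqmImYnMu93KmZmZmau7plaJqXV4iFRpqoeJmZmqq97bqqmZqrzLllRGeIdmeHV5qHeJmZmZms3cy6mJqr3biIdVQzNFZ4eJl3iZmZmZmbzN3amZmr3sd5mYhSABR3iIdnmZmZmZmazdzKqpmb39dYmZqWIANWZ3ZXmZmZmZmazdy5mpmb79hXmZmYQRRVVnZFiZmZmZmZvdy5mZmb79hWiZmHUjRVVWZEeZmZmZmZrNy6mpmb7sp2Z4mGZVU0ZmZDaJmZmZmZmsyqu5ms3buYmYdWiYYiV3ZDWJmZmZmZmby7u5q925iJu4VHvKhBJnZDWJmZmZmZmZvMu7vdyoZ5qoVpvMqDA2dUWJmZmZmZmaq8y83tuGRqy4Zoq8zHIDZmeJmZmZmZiamsu93cpjNqy5h3m7zrURNXiZmZmZmqh4icus3chUV5qqmZmrztlBAkeZmIiJq8l2eLys3adWeImZmZmaveyDACV5qXaJmrqGeLu83JdniZmZmZmaq96lISV5uoZ4iJqGaLusy5d3iZmZmZmqmc6lM0Z4q6mYZnhkaKqqu6iImZmZmZq7mLyWVFd3i824VWVEaJmZmqmJmZmZmZvLqbuGZniHet7IZkI1aJmZmZmZmZmZmZvLqsplZ4iIic3IZjI1eJmZmZmZmZmZmZq6m9tkVomaqryodTIkeJmZmZmZmZmZmaqqmsuGRGiqqrqHlzI1eJmZmZmZmZmZmqqpqru5dVeqqql4hiNXeJmZmZmZmZmZqrqaqavMupmrqYeIYzV4iJqpmZmZmZmZmruqqIq83dzLqYeGMleIiJqpmZmZmZmZmruql4mr3d7aqpl0JGeHeJmZmZmZmZmZmbuql3mru87bqIl0Rnd2Z5mZmZmZmZmZmaurlmis26qrlVh1V3ZnZomZmZmZmZmZmau7lnis/suYhUZkNEaHdmiZmZiJmZmZmZqqh4ms/+3ZdlZkEBaId2d5mYiJmZmZmZmqmJms//3shniGIAWYiHd5mYeJmZmZmZmZmZmr7/7upmeGMAWpiId5qYeJmZmZmZmZmZmb3//e2WZlIBa6h3d5qXeJmZmZmZmZmZms3v7N7adjACe7mId5mHeJmZmZmZmZmZmt3e7KzdpzAEnMqIiIhmeJmZmZmZmZmZms7u7anOyDAWnNupiIdUaJmZmZmZiIiZma3e/rm9yDAnm8ypiXdDWJmZiYiZh2eJmJve/su6dkNYqqqpmYdEZ4iIiHZ5mGVniIrN3t7HNGeaqpmZmYZFiYeIiXRXiHd3dmi7zd62RIvMuYiZmWZWm7qImoQ2d4iIdEeaq8yod5vNypmZmVVnm926q6YkeIiZdEeImqqqmZq7y6mZmWZ3ir3czKY0iYiIdFeIiaqqmavLqqmZu4d4iazt24VGiZmYZGeIeKqpmavLqZmazA=="/>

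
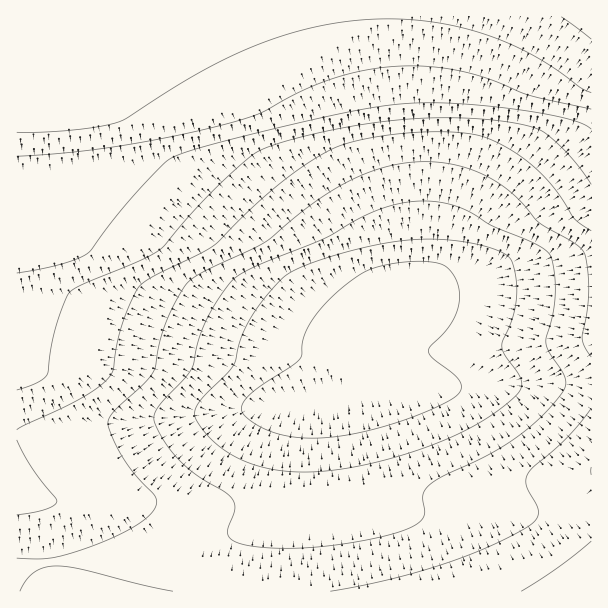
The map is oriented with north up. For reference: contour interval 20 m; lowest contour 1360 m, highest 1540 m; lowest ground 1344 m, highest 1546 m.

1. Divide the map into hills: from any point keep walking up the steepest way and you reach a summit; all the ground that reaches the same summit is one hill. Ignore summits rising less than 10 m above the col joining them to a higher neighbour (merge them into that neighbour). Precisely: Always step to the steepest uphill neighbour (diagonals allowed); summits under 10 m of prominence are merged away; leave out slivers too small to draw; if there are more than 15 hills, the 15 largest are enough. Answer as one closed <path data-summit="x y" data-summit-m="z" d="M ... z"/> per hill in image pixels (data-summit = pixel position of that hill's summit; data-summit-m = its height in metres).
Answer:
<path data-summit="591 17" data-summit-m="1546" d="M591 16l-575 1 1 575 241 0 2-46 5-13 7-7 30-10 8-7 0-84 2-17 3-6 131-16 146-5z"/><path data-summit="591 591" data-summit-m="1452" d="M591 382l-145 4-131 16-3 6-2 17 0 84-8 7-30 10-7 7-5 13-1 45 332 1z"/>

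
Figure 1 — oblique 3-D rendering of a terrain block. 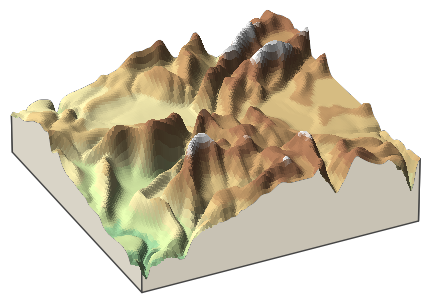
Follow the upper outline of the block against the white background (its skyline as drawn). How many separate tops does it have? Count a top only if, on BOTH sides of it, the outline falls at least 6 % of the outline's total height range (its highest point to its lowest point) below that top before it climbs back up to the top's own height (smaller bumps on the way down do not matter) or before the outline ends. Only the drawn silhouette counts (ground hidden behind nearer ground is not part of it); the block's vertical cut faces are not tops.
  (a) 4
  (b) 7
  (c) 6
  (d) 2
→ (a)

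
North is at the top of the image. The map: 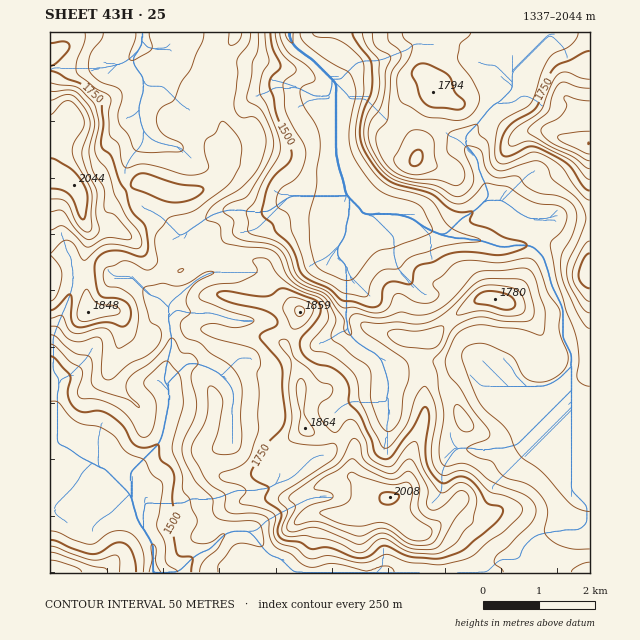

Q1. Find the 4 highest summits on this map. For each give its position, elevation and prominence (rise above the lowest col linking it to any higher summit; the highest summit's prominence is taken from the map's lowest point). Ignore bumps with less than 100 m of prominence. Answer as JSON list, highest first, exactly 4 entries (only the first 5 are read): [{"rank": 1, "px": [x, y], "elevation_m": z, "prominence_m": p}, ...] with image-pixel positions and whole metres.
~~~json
[{"rank": 1, "px": [74, 185], "elevation_m": 2044, "prominence_m": 707}, {"rank": 2, "px": [390, 497], "elevation_m": 2008, "prominence_m": 335}, {"rank": 3, "px": [433, 92], "elevation_m": 1794, "prominence_m": 130}, {"rank": 4, "px": [495, 299], "elevation_m": 1780, "prominence_m": 117}]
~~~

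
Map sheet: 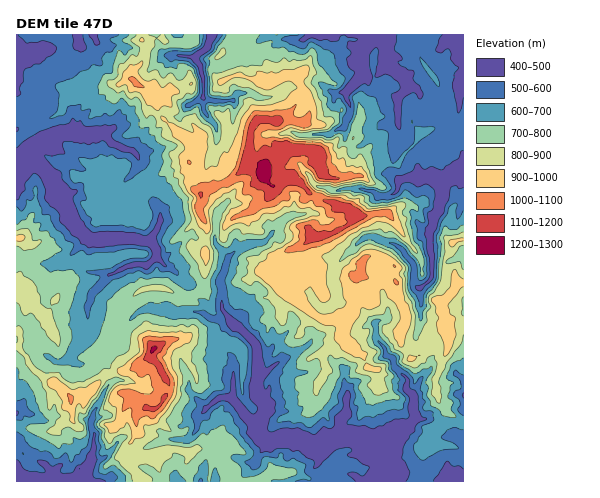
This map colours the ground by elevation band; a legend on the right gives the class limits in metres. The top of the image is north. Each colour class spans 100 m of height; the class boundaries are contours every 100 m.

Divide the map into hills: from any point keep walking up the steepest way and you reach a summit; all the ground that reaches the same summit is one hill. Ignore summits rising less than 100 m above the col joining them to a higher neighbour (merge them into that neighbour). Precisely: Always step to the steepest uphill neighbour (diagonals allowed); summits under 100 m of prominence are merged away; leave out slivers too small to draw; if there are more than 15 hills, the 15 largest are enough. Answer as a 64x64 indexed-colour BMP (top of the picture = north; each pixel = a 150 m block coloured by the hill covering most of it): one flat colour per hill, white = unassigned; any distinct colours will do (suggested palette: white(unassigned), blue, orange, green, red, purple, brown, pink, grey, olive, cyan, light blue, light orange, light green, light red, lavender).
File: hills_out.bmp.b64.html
<image width="64" height="64" href="data:image/bmp;base64,Qk12CAAAAAAAAHYAAAAoAAAAQAAAAEAAAAABAAQAAAAAAAAIAAATCwAAEwsAABAAAAAAAAAA////ALR3HwAOf/8ALKAsACgn1gC9Z5QAS1aMAMJ34wB/f38AIr28AM++FwDox64AeLv/AIrfmACWmP8A1bDFABEREiIiIiIiIiIiIiIhIiIRERERERERERERERERERERERESIiIiIiIiIiIiIiIiIiERERERERERERERERERERERESIiIiIiIiIiIiIiIiIiIhERERERERERERERERERERESIiIiIiIiIiIiIiIiIiIiERERERERERERERERERERESIiIiJyIiIiIiIiIiIiIiIhEREREREREREREREREREiIiIiJ3IiIiIiIiIiIiIiIiIRERERERERERERERERESIiIiJ3ciIiIiIiIiIiIiIiIRERERERERERERERERERIiIid3dyIiIiIiIiIiIiIiIhEREREREREREREREREREiIid3d3IiIiIiIiIiIiIiIhERERERERERERERERERESInd3d3ciIiIiIiIiIiIiIhERERERERERERERERERERd3d3d3dyIiIiIiIiIiIiIhERERERERERERERERERERF3d3d3d3ciIiIiIiIiIiIhEREREREREREREREREREREXd3d3d3dyIiIiIiIiIiIiERERERERERERERERERERERd3d3d3d3ciIiIiIiIiIiIRERERERERERERERERgRERF3d3d3d3d3IiIiIiIiIiIhEREREREREREREREREYiBEXd3d3d3d3ciIiIiIiIiIiERERERERERERERERERGIiIJ3d3d3d3ciIiIiIiIiIiIRERFEREQRFEEREREREYiIgiJ3ZnIiIiIiIiIiIiIiIhERERREREREREQRERERiIiCIiZmYiIiIiIiIiIiIiIhERERERREREREREREEREYiIIiZmZmIiIiIiIiIiIiIiERERERERRERERERERBEYiIgiJmZmZiIiIiIiIiIiIiERERERERFERERERERESIiIiCJmZmZmIiIiIiIiIiIiIhEREREREURERERERERIiIiIImZmZmYiIiIiIiIiIiIiIRERERERRERERERERESIiIhmZmZmZiIiIiIiIiIiIhEREREREREURERERERERIiIiGZmZmZmIiIiIiIiIiIhERERERERERREREREREREiIiIZmZmZmYiIiIiIiIiIiERERERERERERRERERERESIiIhmZmZmZmIiIiIiIiIiEREREREREREREURERERERIiIiGZmZmZmYiIiIiIiIiERERERERERFRERREREREREiIiIZmZmZmZmIiIiIiIiERERERERERFVERREREREREEYiIhmZmZmZmZiIiIiIiEREREREREREVURFEREREREQRiIiGZmZmZmERESIiIiERERERERERVVVRERRERERERBGIiImZmZZhEREREREiERERERERERVVVVURFERERERBERioiZmZmZERERERERERERERERERVVVVVVVVREREREERqqqpmZmZmRERERERERERERERERVVVVVVVVVUREREERGqqqmZmZmZkRERERERERERERERERVVVVVVVVVEQREREaqqqZmZmZmREREREREREREREREREVVVVVVVVVVRERERqqqpmZmZmRERERERERERERERERERVVVVVVVVVVERERGqqqmZmZmREREREREREREREREREREVVVVVVVVVURERERqqqZmZmRERERERERERERERERERERERVVVVVVURERERGqqpmZmZEREREREREREREREREREREREVVVVVVREREREaqqmZmZkRERERERERERERERERERERERFVVVVVURERERGqqRERkREREREREREREREREREREREREVVVVVUREREREaqhERERERERERERERERERERERERERERERERERERERERqqEREREREREREREREREREREREREREREREREREREREREaoREREREREREREREREREREREREREREREREREREREREREREREREREREREREREREREREREREREREREREREREREREREREREREREREREREREREREREREREREREREREREREREREREREREREREREREREREREREREREREREREREREREREREREREREREREzMREREREREREREREREREREREREREREREREREREREREzMzERERERERERERERERERERERERERERERERERERMzMzMzMxEREREREREREREREREREREREREREREREREREzMzMzMzERERERERERERERERERERERERERERERERERETMzMzMzMxEzERERERERERERERERERERERERERERERETMzMzMzMzMzMRERERERERERERERERERERERERERERMzMzMzMzMzMzMzERERERERERERERERERERERERERERMzMzMzMzMzMzMzEREREREREREREREREREREREREREzMzMzMzMzMzMzMzMRERERERERERERERERERERERERETMzMzMzMzMzMzMzMxERERERERERERERERERERERERERMzMzMzMzMzMzMzMxEREREREREREREREREREREREREREzMzMzMzMzMzMzMzERERERERERERERERERERERERERETMzMzMzMzMzMzMzERERERERERERERERERERERERERERETMzMzMzMzMxERERERERERERERERERERERERERERERERERERMRMxERERERERERERERERERERERERERERERERERERERERERERERERERERERERERERERERERERERERERER"/>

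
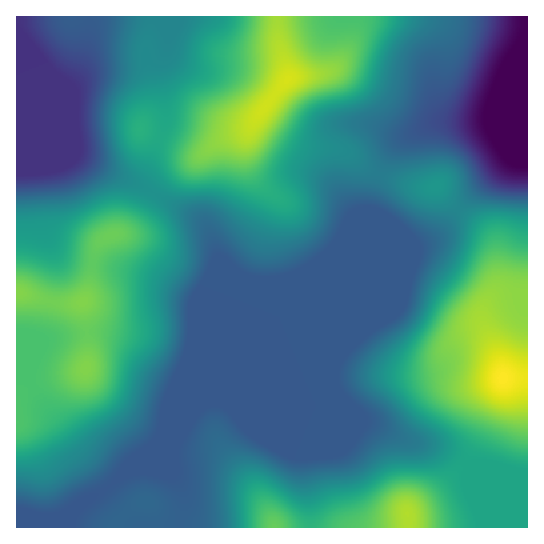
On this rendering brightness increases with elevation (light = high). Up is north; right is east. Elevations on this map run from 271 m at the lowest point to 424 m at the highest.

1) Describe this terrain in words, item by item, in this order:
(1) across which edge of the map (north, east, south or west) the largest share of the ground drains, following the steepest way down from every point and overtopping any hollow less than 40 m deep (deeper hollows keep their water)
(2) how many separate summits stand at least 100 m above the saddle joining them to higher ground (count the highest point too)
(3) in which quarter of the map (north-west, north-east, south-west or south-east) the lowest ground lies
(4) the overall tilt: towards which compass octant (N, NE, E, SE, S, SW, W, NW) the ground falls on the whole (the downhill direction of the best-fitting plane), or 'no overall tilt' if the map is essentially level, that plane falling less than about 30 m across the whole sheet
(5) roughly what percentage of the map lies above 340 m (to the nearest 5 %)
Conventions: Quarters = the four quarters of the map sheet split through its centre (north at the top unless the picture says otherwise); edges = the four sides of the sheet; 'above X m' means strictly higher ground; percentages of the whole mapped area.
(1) Most of the ground drains across the southern edge.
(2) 1 summit rises at least 100 m above its surroundings.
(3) Look to the north-east quarter for the lowest ground.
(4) No overall tilt - high and low ground are spread across the sheet.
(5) Ground above 340 m makes up about 50 % of the sheet.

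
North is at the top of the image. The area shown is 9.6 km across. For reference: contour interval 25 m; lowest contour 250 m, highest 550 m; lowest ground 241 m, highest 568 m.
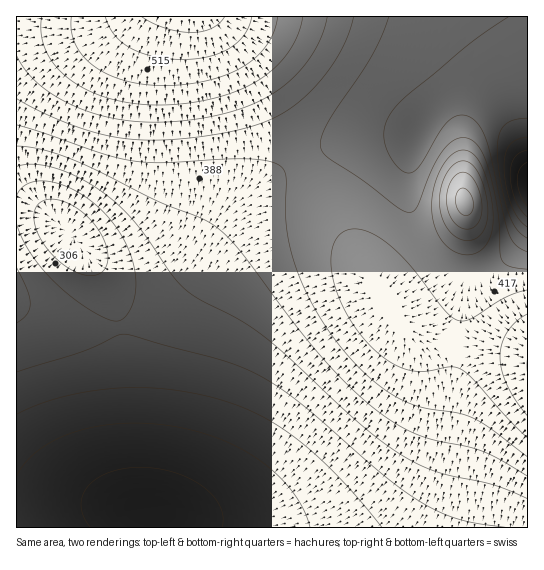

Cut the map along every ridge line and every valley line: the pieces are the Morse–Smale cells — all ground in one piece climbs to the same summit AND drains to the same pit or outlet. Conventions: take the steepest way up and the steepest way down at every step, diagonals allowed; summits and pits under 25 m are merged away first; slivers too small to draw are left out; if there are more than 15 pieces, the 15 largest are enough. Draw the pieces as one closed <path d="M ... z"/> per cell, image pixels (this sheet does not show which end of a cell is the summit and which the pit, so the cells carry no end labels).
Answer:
<path d="M298 208l-27 0-10 3-26 13-16 17-22 33-20 25-22 16-35 14 5 41 2 67 4 44 8 24 13 6 3 7 0 9 372 1 1-171-18-6-73-10-18-5-12-7-14-14-49-77-23-21z"/><path d="M210 16l-93 0-16 7-14 2-71 2 0 182 18 2 20 9 21 19 38 44 13 9 8 3 15 0 8-3 20-12 19-22 24-37 23-24 36-25 24-13-43-78-29-42z"/><path d="M527 16l-316 1 20 22 29 42 43 78 39-18 27-6 26 0 19 4 11-20 16-15 14-8 22-1 13 5 15 15 22 49z"/><path d="M395 135l-26 0-14 2-24 8-28 14 73 130 17 26 14 14 12 7 18 5 65 8 25 7 1-123-12 17-14 14-12 8-13 5-15 0-12-5-22-22-16-32-4-19 0-33 7-27z"/><path d="M17 305l-1 196 70 2 57 6-8-12-6-26-4-101-5-41-45-1-32-9z"/><path d="M477 95l-22 1-14 8-10 9-16 25-7 28 0 33 8 30 16 26 18 17 12 5 15 0 20-9 19-18 12-19 0-66-23-50-15-15z"/><path d="M26 209l-10 1 0 95 27 14 32 9 44 0-7-31-8-18-15-22-35-37-12-7z"/><path d="M303 160l-24 12-36 25-23 24-32 48-21 18-18 8-15 0-15-7-22-23 15 32 8 30 22-6 25-14 22-22 30-44 16-17 26-13 10-3 27 0 9 3 23 13 21 24-2-7z"/><path d="M59 501l-42 0-1 26 139 0 0-9-4-7-34-6z"/><path d="M115 16l-98 0-1 10 71-1 14-2z"/>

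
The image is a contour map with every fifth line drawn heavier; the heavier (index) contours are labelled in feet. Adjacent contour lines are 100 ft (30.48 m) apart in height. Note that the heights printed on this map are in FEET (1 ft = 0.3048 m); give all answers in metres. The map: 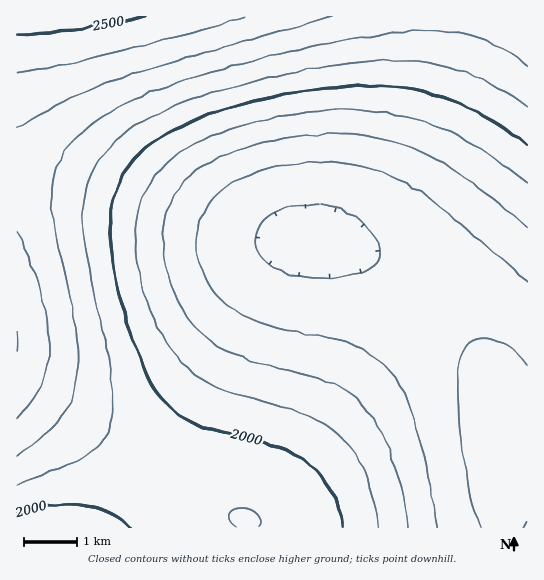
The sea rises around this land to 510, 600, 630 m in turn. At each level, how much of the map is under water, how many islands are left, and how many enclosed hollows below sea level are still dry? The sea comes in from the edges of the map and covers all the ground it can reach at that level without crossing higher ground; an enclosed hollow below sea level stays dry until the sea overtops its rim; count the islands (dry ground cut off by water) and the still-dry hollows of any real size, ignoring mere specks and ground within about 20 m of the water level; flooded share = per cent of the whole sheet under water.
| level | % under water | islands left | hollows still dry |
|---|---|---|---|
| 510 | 22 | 0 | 0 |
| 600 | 54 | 0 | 0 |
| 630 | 69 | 0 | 0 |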